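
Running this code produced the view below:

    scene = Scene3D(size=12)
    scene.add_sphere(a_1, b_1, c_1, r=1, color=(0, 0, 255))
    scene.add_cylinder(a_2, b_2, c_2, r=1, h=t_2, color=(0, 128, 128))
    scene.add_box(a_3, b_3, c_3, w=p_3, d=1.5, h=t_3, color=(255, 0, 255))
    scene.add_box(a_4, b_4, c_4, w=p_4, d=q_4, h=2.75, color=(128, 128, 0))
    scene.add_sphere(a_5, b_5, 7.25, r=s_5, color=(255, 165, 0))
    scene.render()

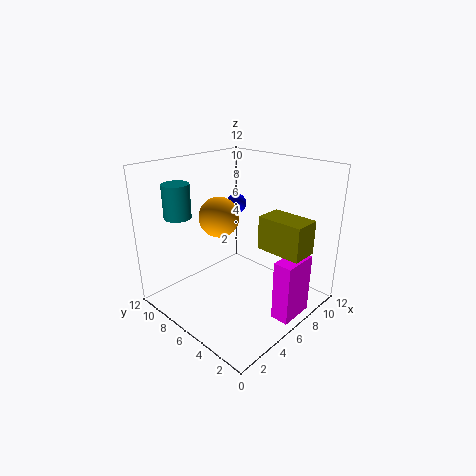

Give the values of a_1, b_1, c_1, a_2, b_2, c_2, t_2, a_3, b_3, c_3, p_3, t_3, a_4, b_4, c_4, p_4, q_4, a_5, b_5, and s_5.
a_1 = 10.75; b_1 = 10.75; c_1 = 6.75; a_2 = 1.25; b_2 = 7.5; c_2 = 8.75; t_2 = 2.5; a_3 = 5.75; b_3 = 0.5; c_3 = 0.25; p_3 = 3; t_3 = 5; a_4 = 6.5; b_4 = 0.5; c_4 = 5.5; p_4 = 2.25; q_4 = 3.75; a_5 = 6; b_5 = 8.25; s_5 = 1.75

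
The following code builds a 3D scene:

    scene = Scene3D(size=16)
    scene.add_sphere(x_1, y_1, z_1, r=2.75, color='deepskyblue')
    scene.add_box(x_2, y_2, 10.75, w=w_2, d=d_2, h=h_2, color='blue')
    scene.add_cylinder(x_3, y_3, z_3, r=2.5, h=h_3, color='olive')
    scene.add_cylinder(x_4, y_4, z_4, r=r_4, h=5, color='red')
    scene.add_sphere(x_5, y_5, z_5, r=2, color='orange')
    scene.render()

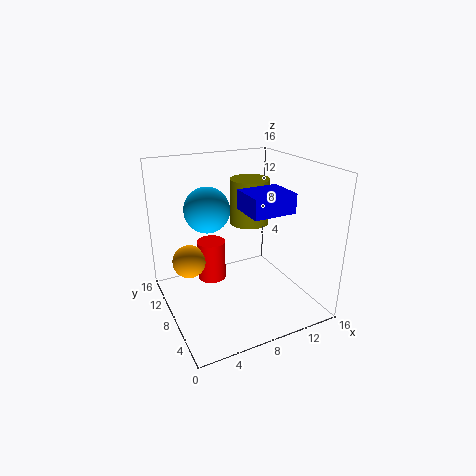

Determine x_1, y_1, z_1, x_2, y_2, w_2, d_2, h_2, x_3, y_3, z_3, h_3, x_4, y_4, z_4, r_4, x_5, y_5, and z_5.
x_1 = 6.25; y_1 = 12.75; z_1 = 10; x_2 = 8.75; y_2 = 5.5; w_2 = 5; d_2 = 4.25; h_2 = 2.25; x_3 = 12.25; y_3 = 13.25; z_3 = 7.25; h_3 = 5.75; x_4 = 6.5; y_4 = 12.5; z_4 = 1; r_4 = 1.75; x_5 = 3.5; y_5 = 12.25; z_5 = 4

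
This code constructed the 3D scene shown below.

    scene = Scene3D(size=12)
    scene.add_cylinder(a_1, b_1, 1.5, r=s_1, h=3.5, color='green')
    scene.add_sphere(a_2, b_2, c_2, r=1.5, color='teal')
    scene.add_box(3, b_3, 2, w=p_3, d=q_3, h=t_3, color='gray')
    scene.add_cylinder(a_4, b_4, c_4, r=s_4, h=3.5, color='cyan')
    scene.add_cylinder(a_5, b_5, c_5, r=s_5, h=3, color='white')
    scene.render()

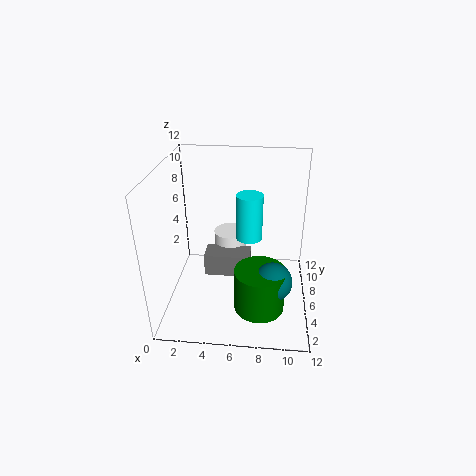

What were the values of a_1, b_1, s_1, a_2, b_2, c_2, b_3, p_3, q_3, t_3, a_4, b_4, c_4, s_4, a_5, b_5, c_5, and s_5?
a_1 = 8, b_1 = 3, s_1 = 2, a_2 = 9, b_2 = 3, c_2 = 4, b_3 = 6, p_3 = 4, q_3 = 2, t_3 = 2, a_4 = 7, b_4 = 4.5, c_4 = 7, s_4 = 1, a_5 = 5, b_5 = 9, c_5 = 2, s_5 = 1.5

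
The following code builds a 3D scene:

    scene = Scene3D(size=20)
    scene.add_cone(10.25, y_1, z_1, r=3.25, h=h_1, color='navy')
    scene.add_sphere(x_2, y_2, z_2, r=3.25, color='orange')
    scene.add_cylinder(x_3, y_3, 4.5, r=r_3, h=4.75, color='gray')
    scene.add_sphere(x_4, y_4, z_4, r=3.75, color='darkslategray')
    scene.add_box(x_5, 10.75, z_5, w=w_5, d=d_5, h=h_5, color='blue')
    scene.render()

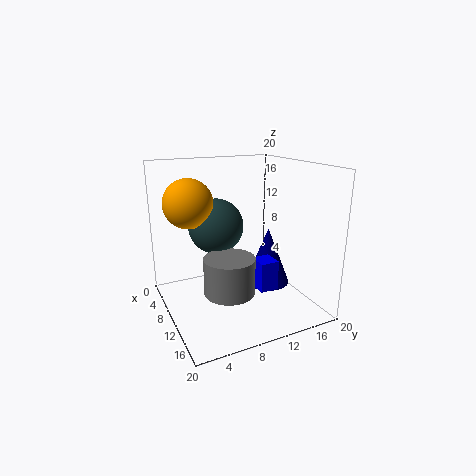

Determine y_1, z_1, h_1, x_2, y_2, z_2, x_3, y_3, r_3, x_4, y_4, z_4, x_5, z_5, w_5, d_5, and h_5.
y_1 = 14.75; z_1 = 2.5; h_1 = 8.25; x_2 = 8.75; y_2 = 3.5; z_2 = 15.25; x_3 = 14.25; y_3 = 6.75; r_3 = 3.25; x_4 = 8.75; y_4 = 7.25; z_4 = 11.75; x_5 = 12.75; z_5 = 4; w_5 = 2.75; d_5 = 2.5; h_5 = 4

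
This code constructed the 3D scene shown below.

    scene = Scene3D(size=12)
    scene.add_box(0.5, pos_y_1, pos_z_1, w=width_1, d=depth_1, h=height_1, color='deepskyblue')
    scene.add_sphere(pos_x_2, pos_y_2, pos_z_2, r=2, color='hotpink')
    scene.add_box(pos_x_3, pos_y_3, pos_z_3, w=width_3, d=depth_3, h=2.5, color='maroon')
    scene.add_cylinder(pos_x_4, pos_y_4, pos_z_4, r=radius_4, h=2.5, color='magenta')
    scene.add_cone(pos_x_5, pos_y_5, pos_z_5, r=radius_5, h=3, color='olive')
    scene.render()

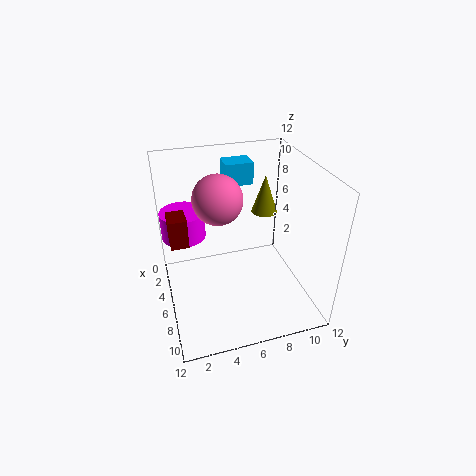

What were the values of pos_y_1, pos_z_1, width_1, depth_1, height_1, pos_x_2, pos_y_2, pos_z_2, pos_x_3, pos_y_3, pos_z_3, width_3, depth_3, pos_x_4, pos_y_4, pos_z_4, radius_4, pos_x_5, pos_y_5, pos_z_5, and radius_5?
pos_y_1 = 6, pos_z_1 = 9, width_1 = 2, depth_1 = 2.5, height_1 = 2, pos_x_2 = 5.5, pos_y_2 = 4.5, pos_z_2 = 9.5, pos_x_3 = 3.5, pos_y_3 = 0.5, pos_z_3 = 5.5, width_3 = 2, depth_3 = 1.5, pos_x_4 = 2, pos_y_4 = 2, pos_z_4 = 4.5, radius_4 = 2, pos_x_5 = 6.5, pos_y_5 = 8, pos_z_5 = 8.5, radius_5 = 1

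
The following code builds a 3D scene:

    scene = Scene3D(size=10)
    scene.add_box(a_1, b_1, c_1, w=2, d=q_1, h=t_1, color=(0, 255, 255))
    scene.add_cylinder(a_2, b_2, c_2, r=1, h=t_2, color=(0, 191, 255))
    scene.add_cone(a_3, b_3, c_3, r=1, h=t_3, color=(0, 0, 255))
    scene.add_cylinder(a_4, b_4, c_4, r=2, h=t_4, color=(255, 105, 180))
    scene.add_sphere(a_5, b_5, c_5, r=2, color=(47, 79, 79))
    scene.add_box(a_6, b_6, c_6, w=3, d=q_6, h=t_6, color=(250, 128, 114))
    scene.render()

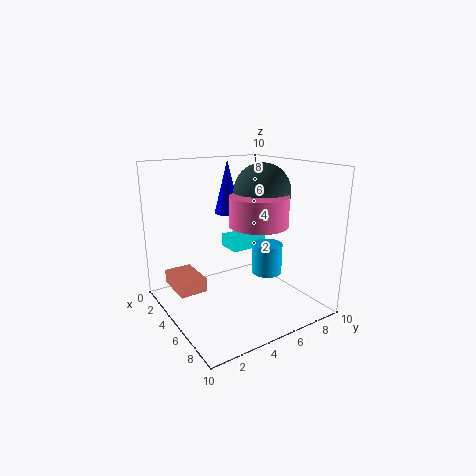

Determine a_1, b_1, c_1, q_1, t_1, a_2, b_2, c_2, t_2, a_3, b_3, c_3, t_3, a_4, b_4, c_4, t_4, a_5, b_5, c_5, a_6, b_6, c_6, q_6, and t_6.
a_1 = 1, b_1 = 6, c_1 = 3, q_1 = 3, t_1 = 1, a_2 = 7, b_2 = 6, c_2 = 3, t_2 = 2, a_3 = 2, b_3 = 6, c_3 = 6, t_3 = 4, a_4 = 6, b_4 = 6, c_4 = 6, t_4 = 2, a_5 = 5, b_5 = 7, c_5 = 8, a_6 = 1, b_6 = 1, c_6 = 1, q_6 = 2, t_6 = 1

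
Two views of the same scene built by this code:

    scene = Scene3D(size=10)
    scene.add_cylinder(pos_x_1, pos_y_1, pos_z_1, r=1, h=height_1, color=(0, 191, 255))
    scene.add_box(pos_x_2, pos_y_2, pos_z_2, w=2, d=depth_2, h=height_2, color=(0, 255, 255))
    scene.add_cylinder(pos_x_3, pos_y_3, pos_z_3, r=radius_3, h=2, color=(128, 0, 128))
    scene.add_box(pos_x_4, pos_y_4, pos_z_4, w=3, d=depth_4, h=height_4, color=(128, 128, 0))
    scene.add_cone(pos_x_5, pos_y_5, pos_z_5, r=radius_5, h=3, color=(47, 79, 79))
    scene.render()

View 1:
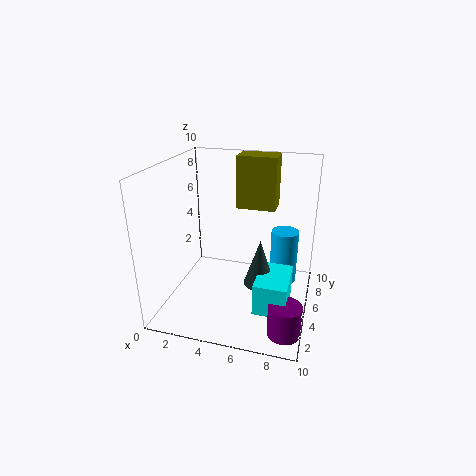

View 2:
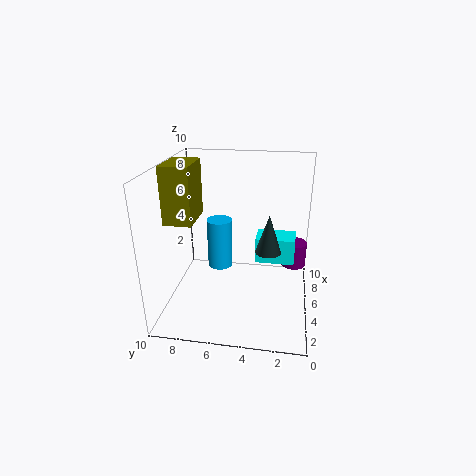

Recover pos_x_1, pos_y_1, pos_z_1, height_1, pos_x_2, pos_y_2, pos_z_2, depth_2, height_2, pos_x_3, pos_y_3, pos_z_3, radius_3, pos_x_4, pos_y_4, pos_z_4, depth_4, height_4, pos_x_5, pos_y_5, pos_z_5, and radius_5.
pos_x_1 = 8
pos_y_1 = 7
pos_z_1 = 1
height_1 = 4
pos_x_2 = 7
pos_y_2 = 1
pos_z_2 = 2
depth_2 = 3
height_2 = 2
pos_x_3 = 9
pos_y_3 = 1
pos_z_3 = 1
radius_3 = 1
pos_x_4 = 4
pos_y_4 = 8
pos_z_4 = 6
depth_4 = 2
height_4 = 4
pos_x_5 = 7
pos_y_5 = 3
pos_z_5 = 3
radius_5 = 1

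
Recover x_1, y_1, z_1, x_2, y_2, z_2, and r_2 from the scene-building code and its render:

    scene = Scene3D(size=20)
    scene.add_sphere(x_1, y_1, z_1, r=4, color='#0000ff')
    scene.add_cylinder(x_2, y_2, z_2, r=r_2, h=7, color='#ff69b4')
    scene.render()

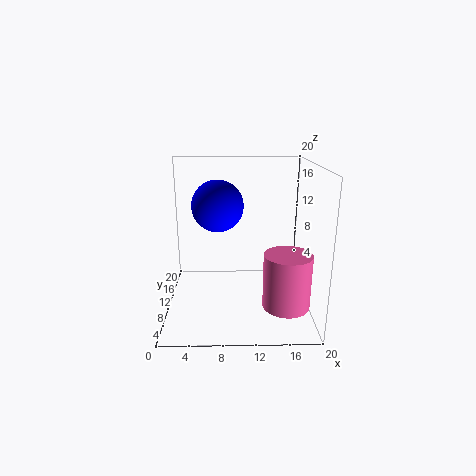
x_1 = 7; y_1 = 16; z_1 = 13; x_2 = 16; y_2 = 4; z_2 = 3; r_2 = 3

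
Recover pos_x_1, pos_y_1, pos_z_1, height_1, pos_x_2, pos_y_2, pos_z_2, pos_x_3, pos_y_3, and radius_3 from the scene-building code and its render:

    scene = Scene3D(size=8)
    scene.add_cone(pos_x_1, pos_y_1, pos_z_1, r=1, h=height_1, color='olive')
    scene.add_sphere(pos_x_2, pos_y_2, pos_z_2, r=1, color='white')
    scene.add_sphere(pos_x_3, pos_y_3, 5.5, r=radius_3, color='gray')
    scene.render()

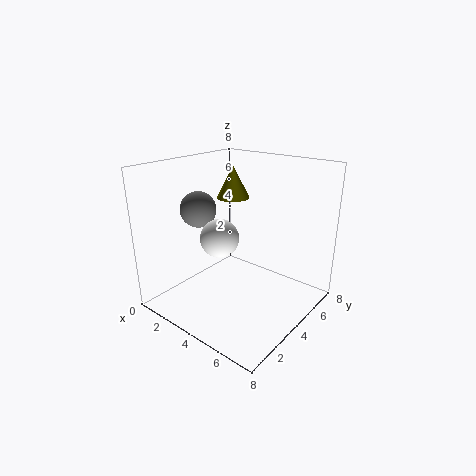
pos_x_1 = 2; pos_y_1 = 6; pos_z_1 = 5.5; height_1 = 2; pos_x_2 = 4; pos_y_2 = 2.5; pos_z_2 = 4.5; pos_x_3 = 2; pos_y_3 = 3; radius_3 = 1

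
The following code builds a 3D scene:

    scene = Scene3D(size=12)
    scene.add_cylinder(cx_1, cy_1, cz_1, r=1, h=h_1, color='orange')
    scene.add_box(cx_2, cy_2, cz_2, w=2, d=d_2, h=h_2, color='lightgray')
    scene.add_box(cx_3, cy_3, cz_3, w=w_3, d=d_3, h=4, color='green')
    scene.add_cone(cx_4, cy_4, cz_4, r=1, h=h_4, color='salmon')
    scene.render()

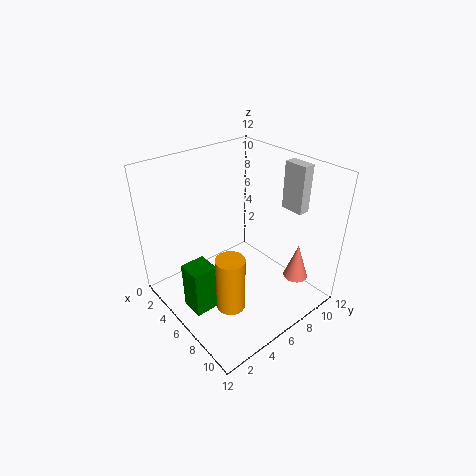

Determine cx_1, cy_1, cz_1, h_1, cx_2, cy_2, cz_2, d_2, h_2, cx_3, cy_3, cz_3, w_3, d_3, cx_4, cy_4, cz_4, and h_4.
cx_1 = 10; cy_1 = 2; cz_1 = 4; h_1 = 4; cx_2 = 7; cy_2 = 10; cz_2 = 8; d_2 = 1; h_2 = 4; cx_3 = 5; cy_3 = 1; cz_3 = 1; w_3 = 2; d_3 = 2; cx_4 = 10; cy_4 = 9; cz_4 = 3; h_4 = 3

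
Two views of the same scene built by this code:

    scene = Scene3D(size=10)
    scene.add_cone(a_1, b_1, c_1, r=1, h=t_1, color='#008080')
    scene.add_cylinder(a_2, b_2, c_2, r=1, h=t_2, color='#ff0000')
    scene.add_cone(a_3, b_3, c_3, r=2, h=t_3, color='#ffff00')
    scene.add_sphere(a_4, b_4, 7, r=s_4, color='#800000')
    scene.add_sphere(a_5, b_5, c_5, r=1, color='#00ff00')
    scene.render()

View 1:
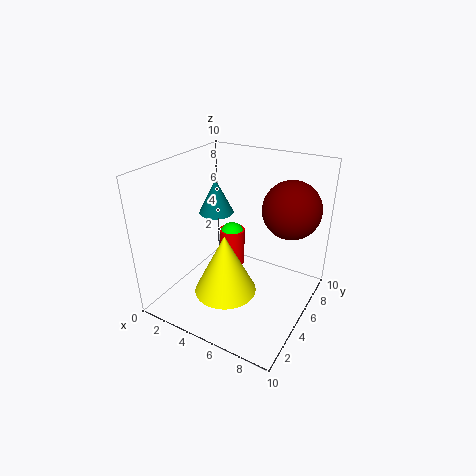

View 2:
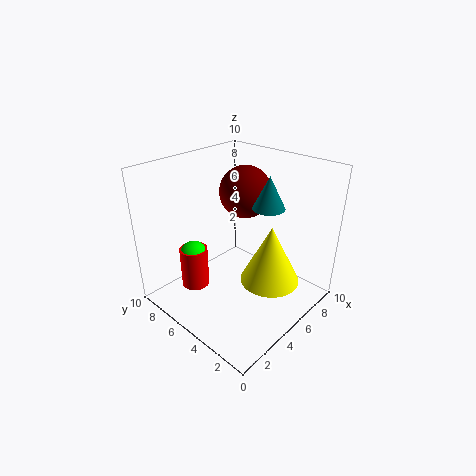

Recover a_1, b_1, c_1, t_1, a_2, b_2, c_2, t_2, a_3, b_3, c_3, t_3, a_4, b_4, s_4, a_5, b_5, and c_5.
a_1 = 5
b_1 = 2.5
c_1 = 8
t_1 = 2
a_2 = 3
b_2 = 7.5
c_2 = 1
t_2 = 3
a_3 = 5.5
b_3 = 2.5
c_3 = 2.5
t_3 = 4
a_4 = 8
b_4 = 7
s_4 = 2
a_5 = 3
b_5 = 7.5
c_5 = 3.5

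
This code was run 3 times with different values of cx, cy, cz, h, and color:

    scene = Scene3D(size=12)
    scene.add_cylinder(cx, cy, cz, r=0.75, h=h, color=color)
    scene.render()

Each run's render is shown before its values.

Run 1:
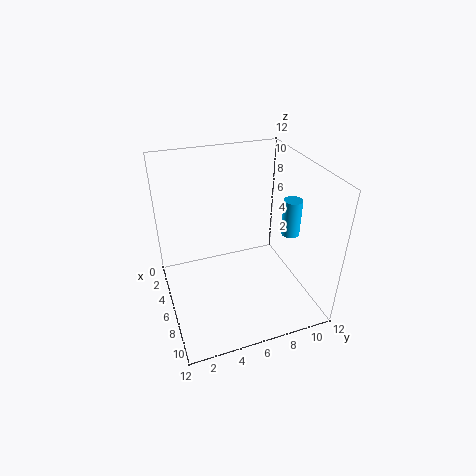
cx = 7.5
cy = 10
cz = 6.5
h = 3
color = 'deepskyblue'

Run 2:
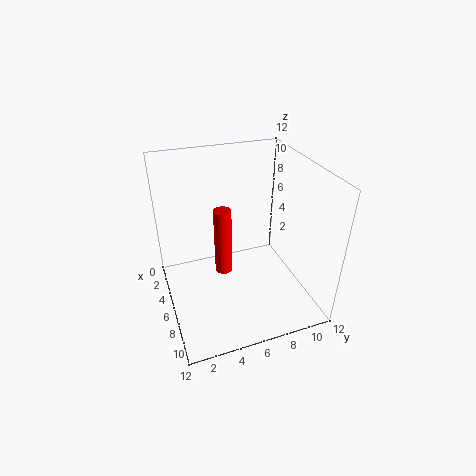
cx = 5
cy = 5
cz = 2.25
h = 6
color = 'red'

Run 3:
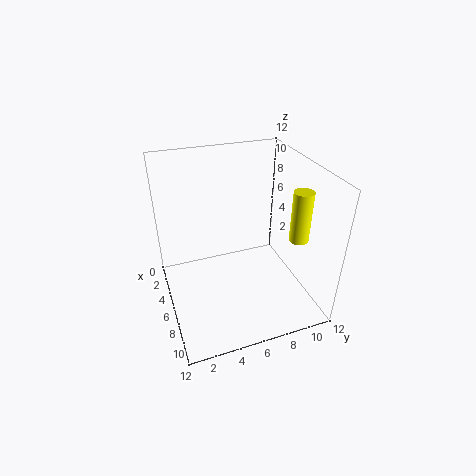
cx = 9.25
cy = 9.75
cz = 7
h = 4
color = 'yellow'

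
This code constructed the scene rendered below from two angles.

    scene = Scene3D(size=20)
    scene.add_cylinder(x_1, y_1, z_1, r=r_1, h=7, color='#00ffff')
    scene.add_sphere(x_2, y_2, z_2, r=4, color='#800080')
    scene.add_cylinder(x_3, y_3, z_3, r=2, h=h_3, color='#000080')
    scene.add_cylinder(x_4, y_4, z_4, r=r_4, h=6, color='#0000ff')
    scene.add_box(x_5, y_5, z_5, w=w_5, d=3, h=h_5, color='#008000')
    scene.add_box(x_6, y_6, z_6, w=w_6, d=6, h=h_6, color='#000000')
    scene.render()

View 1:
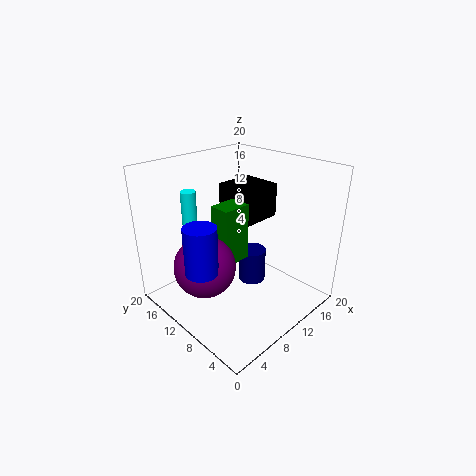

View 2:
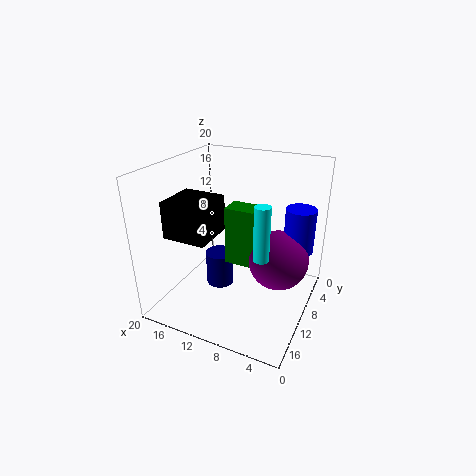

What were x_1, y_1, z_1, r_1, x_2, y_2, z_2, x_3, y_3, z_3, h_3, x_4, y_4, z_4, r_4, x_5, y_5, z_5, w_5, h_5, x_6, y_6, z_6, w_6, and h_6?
x_1 = 5
y_1 = 14
z_1 = 10
r_1 = 1
x_2 = 4
y_2 = 10
z_2 = 8
x_3 = 13
y_3 = 10
z_3 = 2
h_3 = 5
x_4 = 2
y_4 = 8
z_4 = 9
r_4 = 2
x_5 = 7
y_5 = 9
z_5 = 7
w_5 = 4
h_5 = 8
x_6 = 12
y_6 = 10
z_6 = 11
w_6 = 6
h_6 = 5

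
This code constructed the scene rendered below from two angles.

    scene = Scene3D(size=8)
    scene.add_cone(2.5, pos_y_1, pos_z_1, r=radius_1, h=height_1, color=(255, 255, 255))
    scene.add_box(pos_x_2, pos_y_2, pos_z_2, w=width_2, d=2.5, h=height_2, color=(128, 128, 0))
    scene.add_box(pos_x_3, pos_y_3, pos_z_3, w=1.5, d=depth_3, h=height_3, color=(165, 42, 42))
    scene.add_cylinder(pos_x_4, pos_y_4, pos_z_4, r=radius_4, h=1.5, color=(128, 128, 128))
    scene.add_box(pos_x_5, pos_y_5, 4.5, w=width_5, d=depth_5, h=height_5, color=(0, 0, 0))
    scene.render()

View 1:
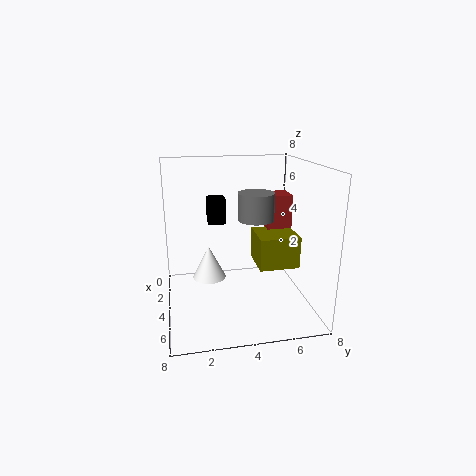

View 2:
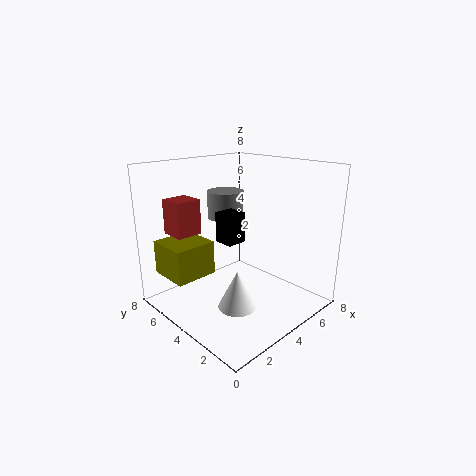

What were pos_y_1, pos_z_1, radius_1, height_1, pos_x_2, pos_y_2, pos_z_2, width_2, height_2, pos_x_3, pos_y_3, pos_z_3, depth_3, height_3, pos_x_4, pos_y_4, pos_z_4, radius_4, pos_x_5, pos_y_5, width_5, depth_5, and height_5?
pos_y_1 = 2.5, pos_z_1 = 1, radius_1 = 1, height_1 = 2, pos_x_2 = 1, pos_y_2 = 5.5, pos_z_2 = 1.5, width_2 = 2.5, height_2 = 2, pos_x_3 = 1.5, pos_y_3 = 6, pos_z_3 = 4, depth_3 = 1.5, height_3 = 2, pos_x_4 = 4, pos_y_4 = 5, pos_z_4 = 5, radius_4 = 1, pos_x_5 = 2, pos_y_5 = 2.5, width_5 = 1, depth_5 = 1, height_5 = 1.5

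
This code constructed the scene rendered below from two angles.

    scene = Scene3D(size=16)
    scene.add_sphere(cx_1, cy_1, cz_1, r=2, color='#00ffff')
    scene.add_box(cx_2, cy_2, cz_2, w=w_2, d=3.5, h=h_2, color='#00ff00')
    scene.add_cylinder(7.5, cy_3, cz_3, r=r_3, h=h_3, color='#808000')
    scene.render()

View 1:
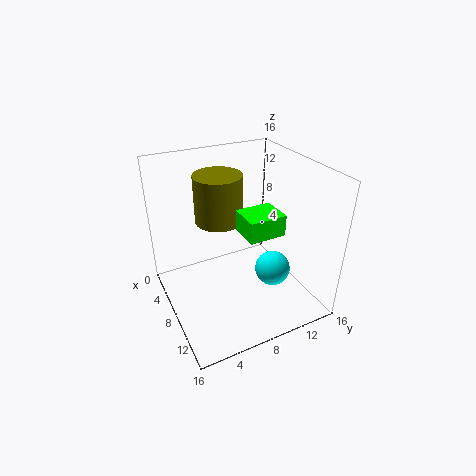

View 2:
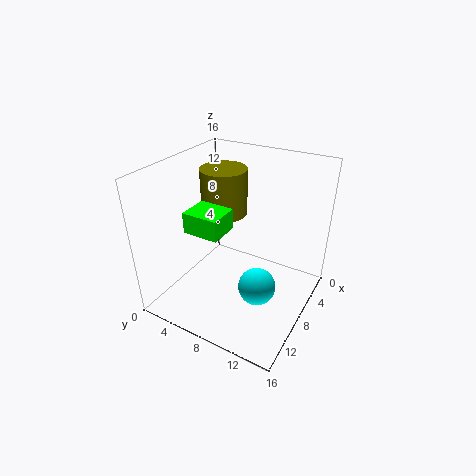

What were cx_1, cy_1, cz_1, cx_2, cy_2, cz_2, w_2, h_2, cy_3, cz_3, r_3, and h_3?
cx_1 = 10, cy_1 = 11.5, cz_1 = 4, cx_2 = 11.5, cy_2 = 6, cz_2 = 11.5, w_2 = 3, h_2 = 2, cy_3 = 6, cz_3 = 10.5, r_3 = 2.5, h_3 = 5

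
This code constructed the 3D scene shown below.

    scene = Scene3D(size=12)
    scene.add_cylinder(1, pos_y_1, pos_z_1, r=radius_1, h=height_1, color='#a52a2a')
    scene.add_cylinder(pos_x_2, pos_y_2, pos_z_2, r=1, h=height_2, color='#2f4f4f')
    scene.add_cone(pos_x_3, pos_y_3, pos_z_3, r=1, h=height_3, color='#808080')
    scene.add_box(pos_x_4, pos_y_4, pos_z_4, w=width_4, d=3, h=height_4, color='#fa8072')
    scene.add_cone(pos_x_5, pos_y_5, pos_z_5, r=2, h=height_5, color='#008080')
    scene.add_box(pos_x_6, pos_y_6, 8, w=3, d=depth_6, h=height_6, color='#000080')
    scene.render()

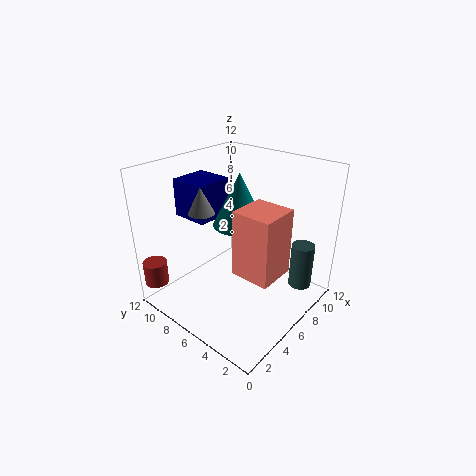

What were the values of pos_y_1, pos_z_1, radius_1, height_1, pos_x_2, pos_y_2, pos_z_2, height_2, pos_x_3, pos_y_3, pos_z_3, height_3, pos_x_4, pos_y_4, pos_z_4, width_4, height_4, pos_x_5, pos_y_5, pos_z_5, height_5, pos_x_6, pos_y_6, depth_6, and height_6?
pos_y_1 = 11; pos_z_1 = 2; radius_1 = 1; height_1 = 2; pos_x_2 = 10; pos_y_2 = 2; pos_z_2 = 1; height_2 = 4; pos_x_3 = 3; pos_y_3 = 7; pos_z_3 = 9; height_3 = 2; pos_x_4 = 3; pos_y_4 = 1; pos_z_4 = 5; width_4 = 3; height_4 = 5; pos_x_5 = 5; pos_y_5 = 5; pos_z_5 = 8; height_5 = 4; pos_x_6 = 3; pos_y_6 = 7; depth_6 = 3; height_6 = 3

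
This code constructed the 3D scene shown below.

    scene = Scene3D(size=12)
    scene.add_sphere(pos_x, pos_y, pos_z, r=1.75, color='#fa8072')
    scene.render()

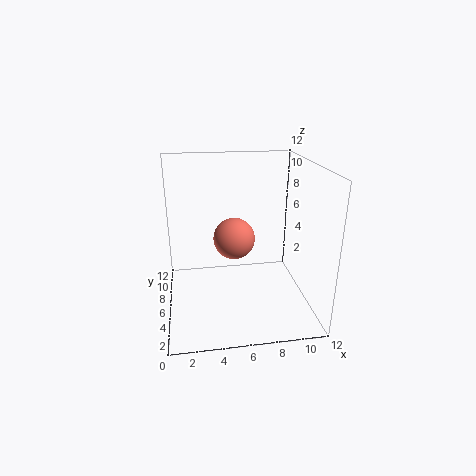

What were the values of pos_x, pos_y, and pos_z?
pos_x = 5.75; pos_y = 6.5; pos_z = 5.75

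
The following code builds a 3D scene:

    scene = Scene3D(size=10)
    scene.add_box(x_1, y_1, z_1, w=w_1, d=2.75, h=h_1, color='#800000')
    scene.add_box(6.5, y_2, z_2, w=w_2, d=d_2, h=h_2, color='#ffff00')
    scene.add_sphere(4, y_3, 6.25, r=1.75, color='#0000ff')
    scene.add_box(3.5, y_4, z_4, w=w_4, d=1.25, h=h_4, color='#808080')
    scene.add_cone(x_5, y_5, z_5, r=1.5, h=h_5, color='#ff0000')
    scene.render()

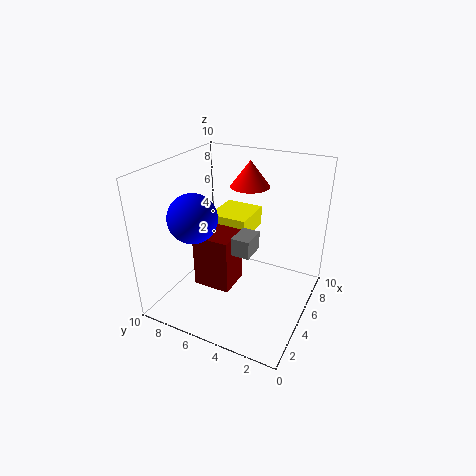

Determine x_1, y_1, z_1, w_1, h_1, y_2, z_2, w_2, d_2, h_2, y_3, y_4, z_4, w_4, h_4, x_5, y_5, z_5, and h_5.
x_1 = 3.75, y_1 = 5.25, z_1 = 1, w_1 = 2.5, h_1 = 4, y_2 = 5.25, z_2 = 4, w_2 = 3.25, d_2 = 3, h_2 = 1.5, y_3 = 8, y_4 = 3.5, z_4 = 4.5, w_4 = 1.75, h_4 = 1.25, x_5 = 8.5, y_5 = 5.75, z_5 = 7.5, h_5 = 2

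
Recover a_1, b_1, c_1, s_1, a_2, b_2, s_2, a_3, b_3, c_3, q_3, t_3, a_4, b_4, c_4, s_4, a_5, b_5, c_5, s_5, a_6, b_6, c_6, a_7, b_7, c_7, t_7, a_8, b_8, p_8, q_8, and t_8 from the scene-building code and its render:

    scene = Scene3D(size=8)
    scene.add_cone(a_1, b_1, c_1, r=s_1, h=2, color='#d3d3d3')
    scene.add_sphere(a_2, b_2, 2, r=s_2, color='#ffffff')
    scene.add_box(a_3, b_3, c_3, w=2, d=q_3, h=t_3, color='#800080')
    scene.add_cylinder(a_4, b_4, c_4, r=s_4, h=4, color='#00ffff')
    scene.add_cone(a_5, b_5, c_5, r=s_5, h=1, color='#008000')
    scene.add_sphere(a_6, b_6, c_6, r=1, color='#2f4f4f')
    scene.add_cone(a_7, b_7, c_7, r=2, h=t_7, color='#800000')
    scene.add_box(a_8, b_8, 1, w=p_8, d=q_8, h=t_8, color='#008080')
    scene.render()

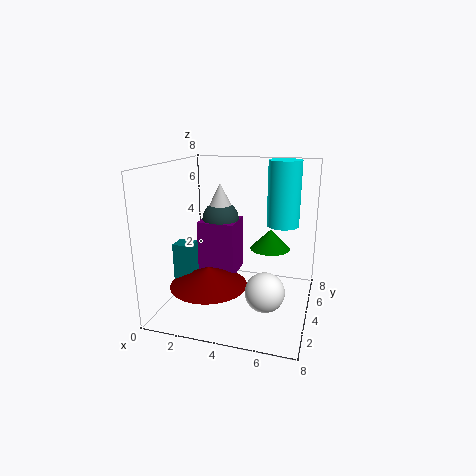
a_1 = 3
b_1 = 4
c_1 = 5
s_1 = 1
a_2 = 6
b_2 = 2
s_2 = 1
a_3 = 2
b_3 = 3
c_3 = 2
q_3 = 2
t_3 = 3
a_4 = 6
b_4 = 7
c_4 = 4
s_4 = 1
a_5 = 6
b_5 = 3
c_5 = 4
s_5 = 1
a_6 = 3
b_6 = 4
c_6 = 5
a_7 = 3
b_7 = 2
c_7 = 2
t_7 = 1
a_8 = 1
b_8 = 2
p_8 = 1
q_8 = 1
t_8 = 3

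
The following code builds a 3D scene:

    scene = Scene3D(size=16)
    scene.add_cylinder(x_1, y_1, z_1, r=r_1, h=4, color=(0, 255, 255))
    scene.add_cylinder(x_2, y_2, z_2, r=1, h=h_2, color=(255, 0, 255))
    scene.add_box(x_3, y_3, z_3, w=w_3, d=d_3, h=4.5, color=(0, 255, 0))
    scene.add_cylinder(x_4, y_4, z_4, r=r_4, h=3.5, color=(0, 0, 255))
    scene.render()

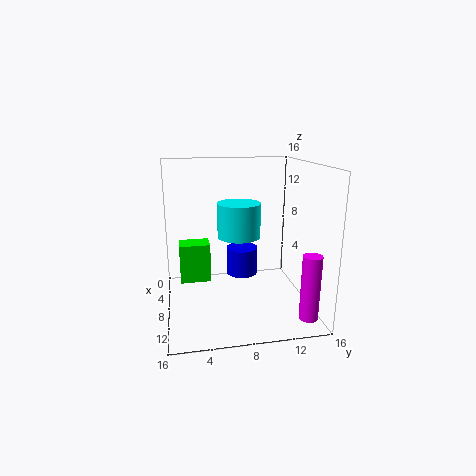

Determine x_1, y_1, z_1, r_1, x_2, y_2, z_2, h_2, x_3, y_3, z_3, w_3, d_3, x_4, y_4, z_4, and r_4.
x_1 = 6; y_1 = 8.5; z_1 = 7.5; r_1 = 2.5; x_2 = 13.5; y_2 = 14.5; z_2 = 0.5; h_2 = 7; x_3 = 4.5; y_3 = 1.5; z_3 = 2.5; w_3 = 2.5; d_3 = 3.5; x_4 = 3; y_4 = 9.5; z_4 = 1.5; r_4 = 2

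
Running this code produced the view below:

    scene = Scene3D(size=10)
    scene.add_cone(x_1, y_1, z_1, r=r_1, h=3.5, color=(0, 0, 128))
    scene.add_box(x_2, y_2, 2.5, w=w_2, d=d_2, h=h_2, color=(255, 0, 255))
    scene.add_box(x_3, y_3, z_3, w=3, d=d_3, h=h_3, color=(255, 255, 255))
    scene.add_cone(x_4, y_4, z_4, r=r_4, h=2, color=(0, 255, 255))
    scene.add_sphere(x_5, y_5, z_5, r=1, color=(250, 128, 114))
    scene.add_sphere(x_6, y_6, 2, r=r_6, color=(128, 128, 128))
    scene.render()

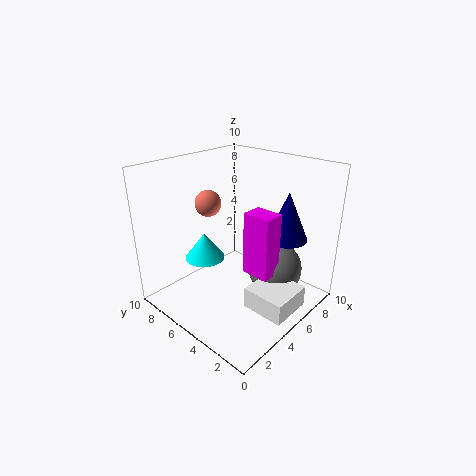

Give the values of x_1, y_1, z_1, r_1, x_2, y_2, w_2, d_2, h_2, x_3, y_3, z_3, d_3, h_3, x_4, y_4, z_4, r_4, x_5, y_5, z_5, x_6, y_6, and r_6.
x_1 = 8, y_1 = 3, z_1 = 4.5, r_1 = 1.5, x_2 = 5, y_2 = 2.5, w_2 = 1.5, d_2 = 2, h_2 = 4.5, x_3 = 4, y_3 = 0.5, z_3 = 0.5, d_3 = 3, h_3 = 1.5, x_4 = 4.5, y_4 = 8, z_4 = 2.5, r_4 = 1.5, x_5 = 5.5, y_5 = 8.5, z_5 = 6.5, x_6 = 7.5, y_6 = 3.5, r_6 = 2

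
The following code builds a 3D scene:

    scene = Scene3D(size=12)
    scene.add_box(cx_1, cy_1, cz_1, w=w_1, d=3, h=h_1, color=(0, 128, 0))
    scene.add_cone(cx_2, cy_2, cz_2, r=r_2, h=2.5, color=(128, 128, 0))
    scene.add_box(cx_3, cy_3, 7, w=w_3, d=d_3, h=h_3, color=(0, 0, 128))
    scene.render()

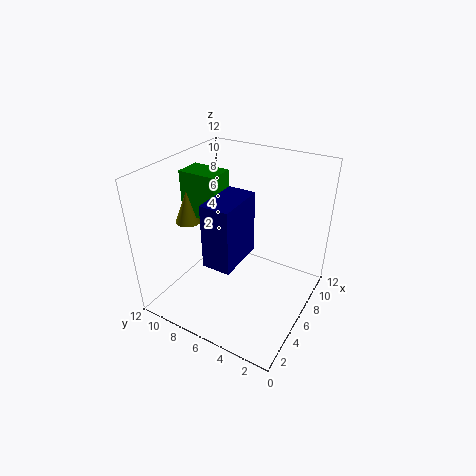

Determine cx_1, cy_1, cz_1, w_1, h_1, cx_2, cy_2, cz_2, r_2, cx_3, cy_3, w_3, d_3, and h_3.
cx_1 = 3.5, cy_1 = 6.5, cz_1 = 8.5, w_1 = 2, h_1 = 3.5, cx_2 = 3.5, cy_2 = 9, cz_2 = 8, r_2 = 1, cx_3 = 0.5, cy_3 = 3.5, w_3 = 3.5, d_3 = 2, h_3 = 4.5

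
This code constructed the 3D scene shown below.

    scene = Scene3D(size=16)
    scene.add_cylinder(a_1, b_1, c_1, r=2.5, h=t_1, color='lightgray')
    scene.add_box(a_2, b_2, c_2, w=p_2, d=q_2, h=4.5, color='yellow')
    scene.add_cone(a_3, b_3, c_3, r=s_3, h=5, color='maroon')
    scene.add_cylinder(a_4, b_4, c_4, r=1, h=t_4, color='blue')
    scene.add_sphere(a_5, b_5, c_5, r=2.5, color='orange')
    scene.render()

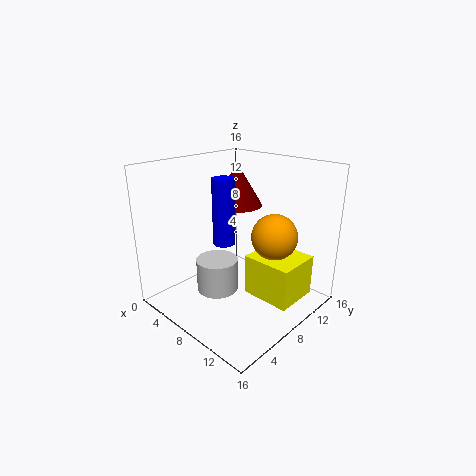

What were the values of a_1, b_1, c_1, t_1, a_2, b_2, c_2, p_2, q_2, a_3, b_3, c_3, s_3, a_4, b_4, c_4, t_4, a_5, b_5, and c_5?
a_1 = 5; b_1 = 7.5; c_1 = 0.5; t_1 = 4; a_2 = 9.5; b_2 = 7.5; c_2 = 2; p_2 = 5.5; q_2 = 5; a_3 = 5; b_3 = 11; c_3 = 10.5; s_3 = 3; a_4 = 11; b_4 = 3; c_4 = 10; t_4 = 6; a_5 = 11.5; b_5 = 10; c_5 = 8.5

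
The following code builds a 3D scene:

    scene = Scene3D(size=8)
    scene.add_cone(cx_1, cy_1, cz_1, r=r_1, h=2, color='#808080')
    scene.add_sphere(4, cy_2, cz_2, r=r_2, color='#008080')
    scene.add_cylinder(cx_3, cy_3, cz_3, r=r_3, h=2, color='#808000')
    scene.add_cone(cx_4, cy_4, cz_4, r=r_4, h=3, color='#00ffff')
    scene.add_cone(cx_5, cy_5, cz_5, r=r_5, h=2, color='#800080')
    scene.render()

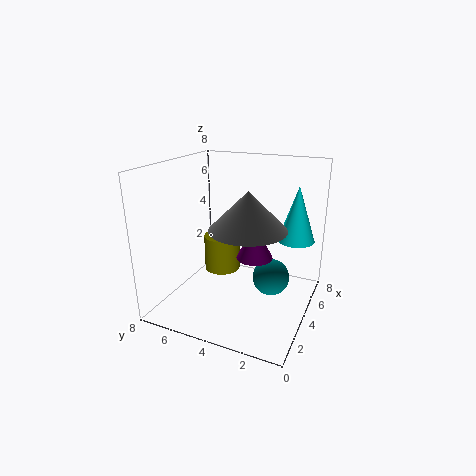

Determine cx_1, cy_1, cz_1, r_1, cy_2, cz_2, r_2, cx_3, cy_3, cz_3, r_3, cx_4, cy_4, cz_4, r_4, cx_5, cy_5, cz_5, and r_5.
cx_1 = 3
cy_1 = 3
cz_1 = 5
r_1 = 2
cy_2 = 2
cz_2 = 2
r_2 = 1
cx_3 = 4
cy_3 = 5
cz_3 = 2
r_3 = 1
cx_4 = 5
cy_4 = 1
cz_4 = 4
r_4 = 1
cx_5 = 4
cy_5 = 3
cz_5 = 3
r_5 = 1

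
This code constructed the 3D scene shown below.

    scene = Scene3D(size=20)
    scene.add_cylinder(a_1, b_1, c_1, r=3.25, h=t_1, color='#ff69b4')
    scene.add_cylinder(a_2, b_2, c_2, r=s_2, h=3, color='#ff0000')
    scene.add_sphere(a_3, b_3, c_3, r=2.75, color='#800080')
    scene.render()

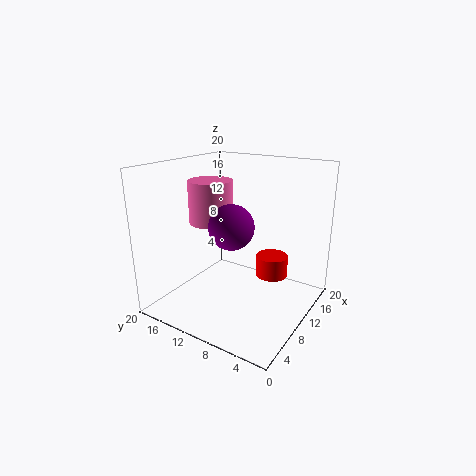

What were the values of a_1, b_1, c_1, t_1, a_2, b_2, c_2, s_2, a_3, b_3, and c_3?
a_1 = 11.25, b_1 = 15.5, c_1 = 11, t_1 = 6.25, a_2 = 12.75, b_2 = 6, c_2 = 4.25, s_2 = 2.25, a_3 = 5, b_3 = 7.75, c_3 = 13.5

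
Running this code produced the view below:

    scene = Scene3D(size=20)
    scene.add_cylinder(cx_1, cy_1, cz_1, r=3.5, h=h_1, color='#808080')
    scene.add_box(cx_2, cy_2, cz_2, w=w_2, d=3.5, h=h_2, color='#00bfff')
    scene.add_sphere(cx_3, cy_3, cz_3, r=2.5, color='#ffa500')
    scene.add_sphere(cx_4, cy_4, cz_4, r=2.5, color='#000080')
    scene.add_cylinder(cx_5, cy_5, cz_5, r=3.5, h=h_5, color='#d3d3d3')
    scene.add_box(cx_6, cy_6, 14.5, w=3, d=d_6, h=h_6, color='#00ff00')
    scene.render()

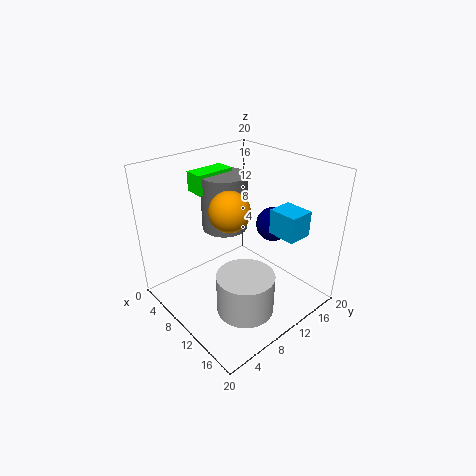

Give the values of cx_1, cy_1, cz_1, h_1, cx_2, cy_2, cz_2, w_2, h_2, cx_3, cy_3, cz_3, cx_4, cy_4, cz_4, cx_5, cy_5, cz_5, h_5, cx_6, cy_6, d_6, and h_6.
cx_1 = 4
cy_1 = 12.5
cz_1 = 8.5
h_1 = 8.5
cx_2 = 13
cy_2 = 13
cz_2 = 11
w_2 = 4
h_2 = 3.5
cx_3 = 12.5
cy_3 = 6.5
cz_3 = 16
cx_4 = 11
cy_4 = 16
cz_4 = 10.5
cx_5 = 16.5
cy_5 = 5.5
cz_5 = 4.5
h_5 = 5
cx_6 = 0.5
cy_6 = 8.5
d_6 = 6
h_6 = 3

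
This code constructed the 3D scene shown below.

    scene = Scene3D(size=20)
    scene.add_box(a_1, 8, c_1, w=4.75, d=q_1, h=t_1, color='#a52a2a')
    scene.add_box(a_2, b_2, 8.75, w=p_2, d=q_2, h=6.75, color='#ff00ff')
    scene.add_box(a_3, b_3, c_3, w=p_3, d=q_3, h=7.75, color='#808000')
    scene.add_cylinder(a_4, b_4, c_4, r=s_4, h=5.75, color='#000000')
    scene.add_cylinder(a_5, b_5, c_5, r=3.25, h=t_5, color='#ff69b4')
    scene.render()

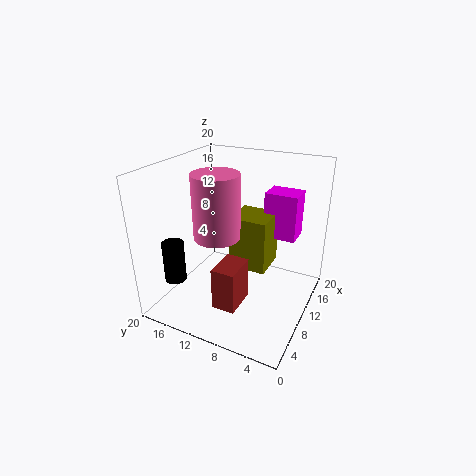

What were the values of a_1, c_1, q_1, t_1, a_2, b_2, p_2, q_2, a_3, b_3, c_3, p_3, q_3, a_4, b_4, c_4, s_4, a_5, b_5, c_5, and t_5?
a_1 = 4.5
c_1 = 1.5
q_1 = 3.25
t_1 = 6
a_2 = 14.25
b_2 = 3.25
p_2 = 3.75
q_2 = 4.75
a_3 = 10.5
b_3 = 6.25
c_3 = 4.75
p_3 = 5.25
q_3 = 5.5
a_4 = 4.75
b_4 = 17.25
c_4 = 4.25
s_4 = 1.5
a_5 = 9
b_5 = 12.75
c_5 = 10
t_5 = 9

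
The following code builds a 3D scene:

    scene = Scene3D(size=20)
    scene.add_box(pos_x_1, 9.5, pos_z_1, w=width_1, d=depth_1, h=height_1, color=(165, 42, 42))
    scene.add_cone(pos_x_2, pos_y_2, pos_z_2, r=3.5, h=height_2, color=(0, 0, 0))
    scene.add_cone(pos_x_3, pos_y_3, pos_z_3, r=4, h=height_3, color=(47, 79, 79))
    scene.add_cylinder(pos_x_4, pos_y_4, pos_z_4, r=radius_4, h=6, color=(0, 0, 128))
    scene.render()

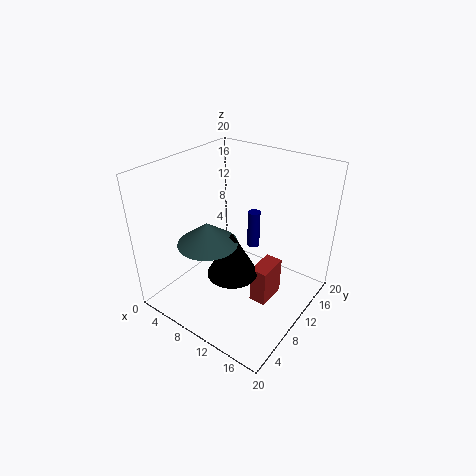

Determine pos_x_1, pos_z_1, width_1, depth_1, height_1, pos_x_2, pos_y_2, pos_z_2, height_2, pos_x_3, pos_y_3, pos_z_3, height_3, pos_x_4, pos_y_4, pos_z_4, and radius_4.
pos_x_1 = 12.5
pos_z_1 = 0.5
width_1 = 2.5
depth_1 = 4.5
height_1 = 5.5
pos_x_2 = 10.5
pos_y_2 = 8
pos_z_2 = 5.5
height_2 = 6.5
pos_x_3 = 8
pos_y_3 = 6
pos_z_3 = 10.5
height_3 = 3
pos_x_4 = 8
pos_y_4 = 17
pos_z_4 = 4.5
radius_4 = 1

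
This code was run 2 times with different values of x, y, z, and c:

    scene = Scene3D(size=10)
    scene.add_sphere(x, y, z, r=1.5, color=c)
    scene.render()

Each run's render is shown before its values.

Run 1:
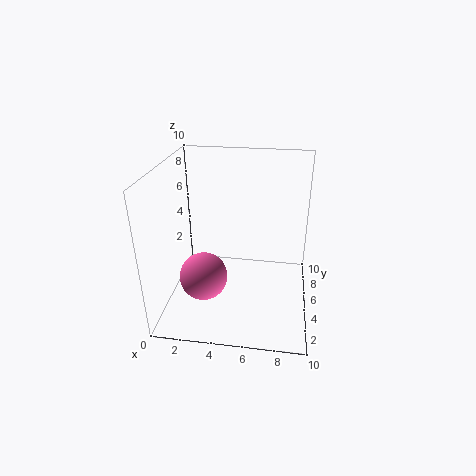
x = 3.25, y = 2, z = 3.75, c = 'hotpink'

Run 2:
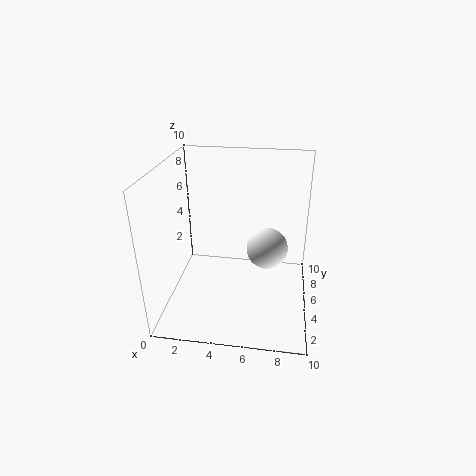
x = 7, y = 6, z = 3.75, c = 'white'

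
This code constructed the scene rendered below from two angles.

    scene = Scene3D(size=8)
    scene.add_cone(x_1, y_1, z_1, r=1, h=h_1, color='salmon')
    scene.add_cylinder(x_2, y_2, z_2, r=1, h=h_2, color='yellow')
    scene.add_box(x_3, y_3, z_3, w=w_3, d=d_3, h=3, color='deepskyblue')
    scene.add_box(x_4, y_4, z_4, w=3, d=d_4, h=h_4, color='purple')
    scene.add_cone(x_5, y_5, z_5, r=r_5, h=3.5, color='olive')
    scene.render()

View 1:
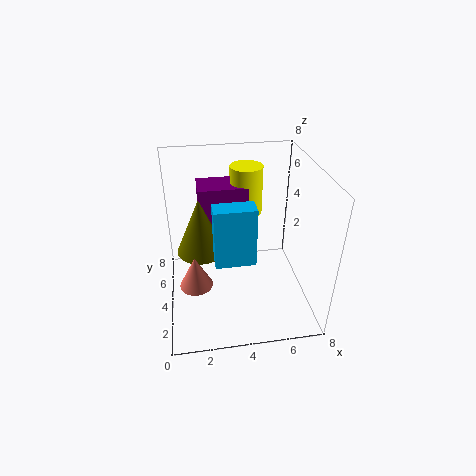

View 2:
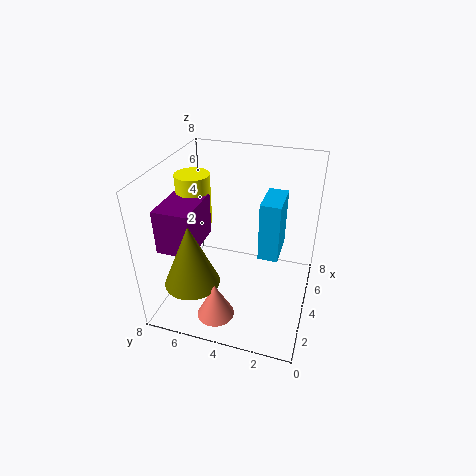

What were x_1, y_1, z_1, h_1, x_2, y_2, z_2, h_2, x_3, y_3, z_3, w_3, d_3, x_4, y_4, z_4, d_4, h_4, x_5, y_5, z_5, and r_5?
x_1 = 1.5
y_1 = 4.5
z_1 = 0.5
h_1 = 2
x_2 = 5
y_2 = 7
z_2 = 4
h_2 = 3
x_3 = 2.5
y_3 = 1.5
z_3 = 4
w_3 = 2
d_3 = 1
x_4 = 2
y_4 = 6
z_4 = 3.5
d_4 = 2
h_4 = 2.5
x_5 = 2
y_5 = 6
z_5 = 2
r_5 = 1.5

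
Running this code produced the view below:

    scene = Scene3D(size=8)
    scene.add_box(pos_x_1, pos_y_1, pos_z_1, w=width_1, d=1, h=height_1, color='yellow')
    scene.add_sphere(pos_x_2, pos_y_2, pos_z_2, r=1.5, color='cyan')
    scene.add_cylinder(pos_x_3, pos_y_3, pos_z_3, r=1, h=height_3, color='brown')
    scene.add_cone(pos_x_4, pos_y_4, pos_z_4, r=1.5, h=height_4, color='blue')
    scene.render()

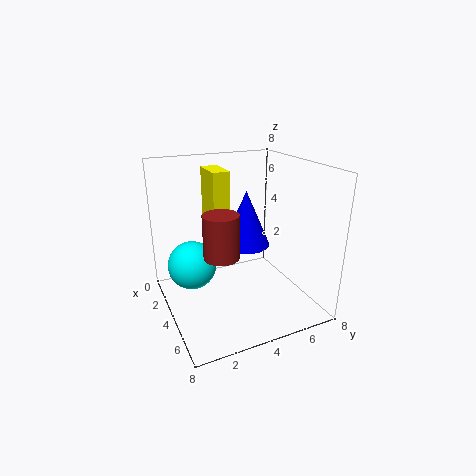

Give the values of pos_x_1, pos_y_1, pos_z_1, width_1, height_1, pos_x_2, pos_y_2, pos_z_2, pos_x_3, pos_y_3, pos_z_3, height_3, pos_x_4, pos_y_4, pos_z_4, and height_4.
pos_x_1 = 1, pos_y_1 = 3, pos_z_1 = 4.5, width_1 = 2, height_1 = 3, pos_x_2 = 1.5, pos_y_2 = 2, pos_z_2 = 1.5, pos_x_3 = 4, pos_y_3 = 3, pos_z_3 = 3, height_3 = 2.5, pos_x_4 = 2, pos_y_4 = 5.5, pos_z_4 = 2.5, height_4 = 3.5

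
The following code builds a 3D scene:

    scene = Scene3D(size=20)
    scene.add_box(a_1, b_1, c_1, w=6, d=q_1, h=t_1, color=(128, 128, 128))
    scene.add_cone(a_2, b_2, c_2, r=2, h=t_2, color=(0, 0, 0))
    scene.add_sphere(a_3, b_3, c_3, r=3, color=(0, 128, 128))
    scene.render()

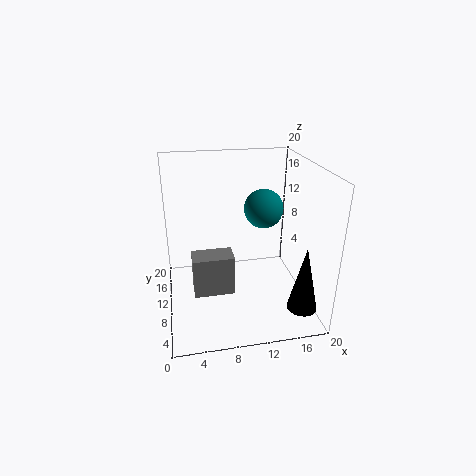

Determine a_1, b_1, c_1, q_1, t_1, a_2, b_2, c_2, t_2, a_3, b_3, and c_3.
a_1 = 3.5
b_1 = 9.5
c_1 = 1
q_1 = 3.5
t_1 = 6
a_2 = 17.5
b_2 = 3.5
c_2 = 2
t_2 = 9
a_3 = 15
b_3 = 15
c_3 = 12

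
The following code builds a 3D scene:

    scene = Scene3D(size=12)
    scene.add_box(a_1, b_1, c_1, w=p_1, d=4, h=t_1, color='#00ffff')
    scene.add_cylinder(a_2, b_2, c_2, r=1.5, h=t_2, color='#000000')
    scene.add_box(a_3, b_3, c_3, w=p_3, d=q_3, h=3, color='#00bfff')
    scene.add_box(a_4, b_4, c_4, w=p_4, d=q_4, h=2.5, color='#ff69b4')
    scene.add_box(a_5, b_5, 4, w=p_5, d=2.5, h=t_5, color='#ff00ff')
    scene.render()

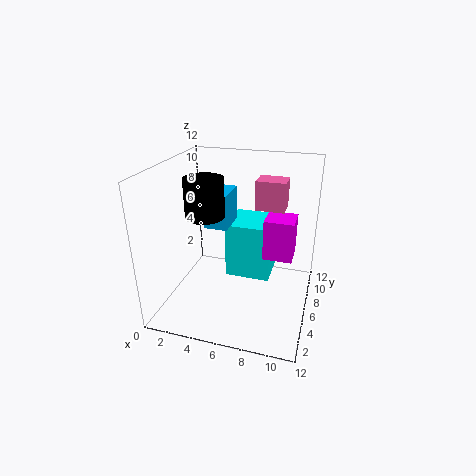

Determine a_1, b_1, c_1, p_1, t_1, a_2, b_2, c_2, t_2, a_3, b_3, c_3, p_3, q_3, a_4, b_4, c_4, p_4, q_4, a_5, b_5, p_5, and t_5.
a_1 = 4.5, b_1 = 7, c_1 = 1.5, p_1 = 4, t_1 = 5, a_2 = 4, b_2 = 4, c_2 = 8.5, t_2 = 3, a_3 = 3, b_3 = 6, c_3 = 6.5, p_3 = 2, q_3 = 3, a_4 = 7, b_4 = 7.5, c_4 = 8, p_4 = 2.5, q_4 = 2, a_5 = 8, b_5 = 6.5, p_5 = 2.5, t_5 = 3.5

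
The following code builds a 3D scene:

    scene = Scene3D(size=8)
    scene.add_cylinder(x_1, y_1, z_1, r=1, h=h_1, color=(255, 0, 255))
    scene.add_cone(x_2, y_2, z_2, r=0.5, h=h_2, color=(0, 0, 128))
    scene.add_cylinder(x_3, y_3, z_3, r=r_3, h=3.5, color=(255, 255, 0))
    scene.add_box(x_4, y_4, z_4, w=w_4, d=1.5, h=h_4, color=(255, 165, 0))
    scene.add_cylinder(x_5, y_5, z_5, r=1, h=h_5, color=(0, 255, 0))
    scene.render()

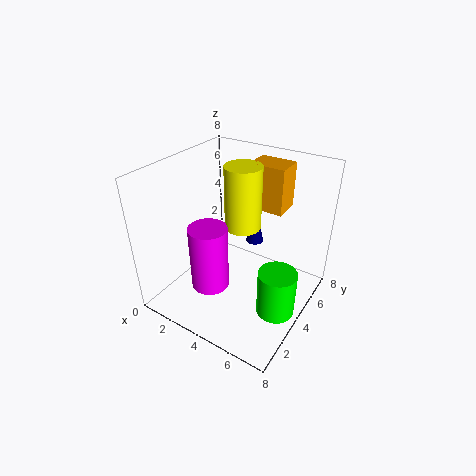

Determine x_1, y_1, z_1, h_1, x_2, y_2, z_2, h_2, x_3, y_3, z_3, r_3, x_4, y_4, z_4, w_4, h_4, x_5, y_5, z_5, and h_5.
x_1 = 3.5
y_1 = 2
z_1 = 2
h_1 = 3.5
x_2 = 4.5
y_2 = 5
z_2 = 3.5
h_2 = 2
x_3 = 4
y_3 = 4.5
z_3 = 4.5
r_3 = 1
x_4 = 4
y_4 = 5
z_4 = 5.5
w_4 = 2
h_4 = 2.5
x_5 = 7
y_5 = 3
z_5 = 1
h_5 = 2.5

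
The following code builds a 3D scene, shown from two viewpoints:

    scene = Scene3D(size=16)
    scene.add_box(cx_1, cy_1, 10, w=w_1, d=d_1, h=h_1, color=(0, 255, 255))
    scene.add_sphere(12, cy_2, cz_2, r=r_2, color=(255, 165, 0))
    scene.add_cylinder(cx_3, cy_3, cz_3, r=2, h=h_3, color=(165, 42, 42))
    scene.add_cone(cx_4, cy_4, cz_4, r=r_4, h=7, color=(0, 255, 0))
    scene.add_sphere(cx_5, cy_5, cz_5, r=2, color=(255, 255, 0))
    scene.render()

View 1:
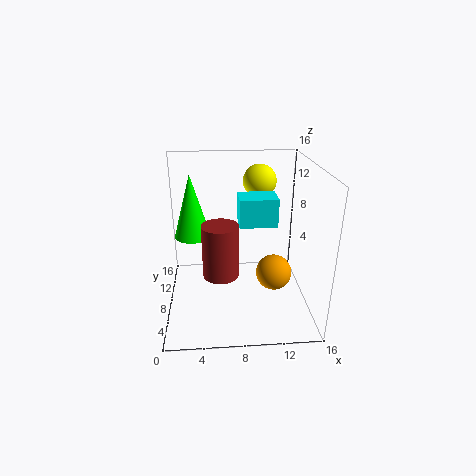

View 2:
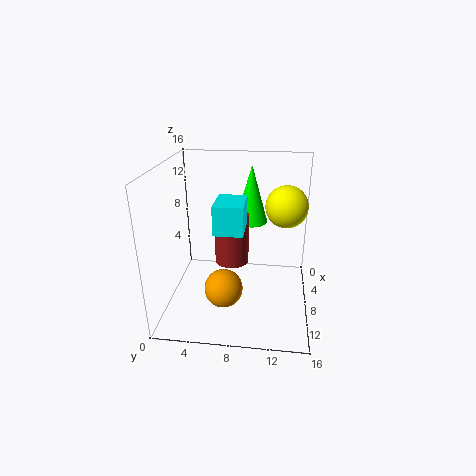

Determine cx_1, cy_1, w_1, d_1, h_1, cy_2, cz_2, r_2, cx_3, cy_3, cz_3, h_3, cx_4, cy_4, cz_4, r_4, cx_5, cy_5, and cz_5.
cx_1 = 8
cy_1 = 6
w_1 = 4
d_1 = 3
h_1 = 3
cy_2 = 7
cz_2 = 4
r_2 = 2
cx_3 = 6
cy_3 = 7
cz_3 = 4
h_3 = 6
cx_4 = 3
cy_4 = 9
cz_4 = 8
r_4 = 2
cx_5 = 11
cy_5 = 13
cz_5 = 13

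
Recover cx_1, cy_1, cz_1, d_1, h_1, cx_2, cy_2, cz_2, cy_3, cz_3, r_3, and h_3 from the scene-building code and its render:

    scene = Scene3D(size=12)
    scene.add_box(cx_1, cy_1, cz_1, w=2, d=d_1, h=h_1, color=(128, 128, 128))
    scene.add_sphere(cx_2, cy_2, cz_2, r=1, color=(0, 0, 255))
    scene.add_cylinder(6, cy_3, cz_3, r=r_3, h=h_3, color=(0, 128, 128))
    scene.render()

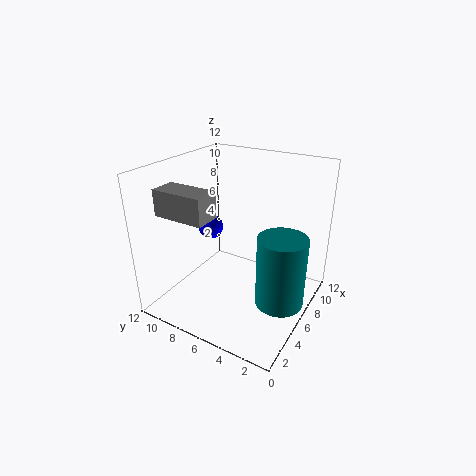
cx_1 = 1; cy_1 = 6; cz_1 = 9; d_1 = 4; h_1 = 2; cx_2 = 5; cy_2 = 8; cz_2 = 7; cy_3 = 2; cz_3 = 1; r_3 = 2; h_3 = 6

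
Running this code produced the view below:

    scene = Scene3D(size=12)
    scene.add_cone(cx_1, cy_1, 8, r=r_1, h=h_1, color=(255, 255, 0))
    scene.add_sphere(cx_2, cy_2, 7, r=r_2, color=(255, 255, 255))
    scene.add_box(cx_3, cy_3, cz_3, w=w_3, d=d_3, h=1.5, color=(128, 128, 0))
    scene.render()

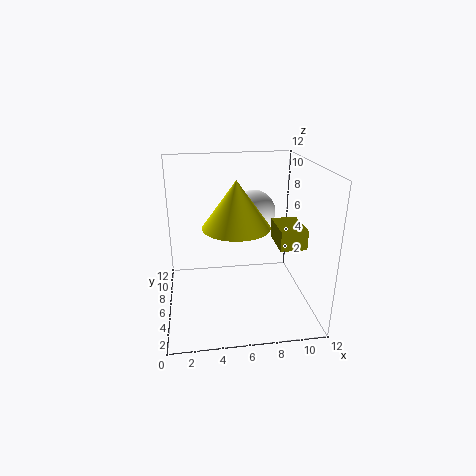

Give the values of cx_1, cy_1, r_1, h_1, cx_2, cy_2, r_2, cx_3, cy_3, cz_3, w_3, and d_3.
cx_1 = 5.5; cy_1 = 3.5; r_1 = 2.5; h_1 = 3.5; cx_2 = 8; cy_2 = 9.5; r_2 = 2; cx_3 = 8.5; cy_3 = 2; cz_3 = 6.5; w_3 = 2; d_3 = 3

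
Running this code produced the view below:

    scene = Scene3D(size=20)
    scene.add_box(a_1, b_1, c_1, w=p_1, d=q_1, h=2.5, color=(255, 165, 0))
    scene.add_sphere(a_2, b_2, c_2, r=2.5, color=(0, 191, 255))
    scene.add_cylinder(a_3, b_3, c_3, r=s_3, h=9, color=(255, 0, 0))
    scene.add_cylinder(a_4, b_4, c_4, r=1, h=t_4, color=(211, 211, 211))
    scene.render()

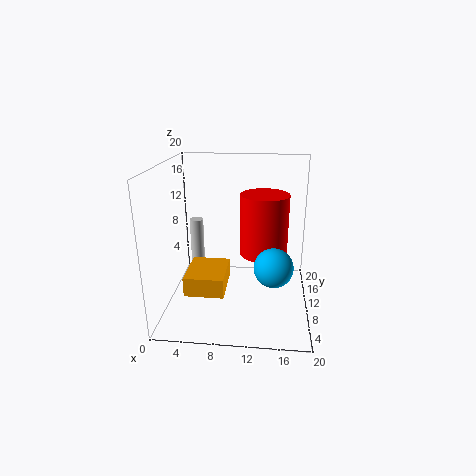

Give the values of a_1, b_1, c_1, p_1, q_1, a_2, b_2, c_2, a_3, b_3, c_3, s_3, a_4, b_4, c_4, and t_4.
a_1 = 4; b_1 = 2.5; c_1 = 5; p_1 = 5; q_1 = 6; a_2 = 15; b_2 = 5.5; c_2 = 8; a_3 = 13.5; b_3 = 13; c_3 = 6.5; s_3 = 3.5; a_4 = 3.5; b_4 = 13; c_4 = 2; t_4 = 9.5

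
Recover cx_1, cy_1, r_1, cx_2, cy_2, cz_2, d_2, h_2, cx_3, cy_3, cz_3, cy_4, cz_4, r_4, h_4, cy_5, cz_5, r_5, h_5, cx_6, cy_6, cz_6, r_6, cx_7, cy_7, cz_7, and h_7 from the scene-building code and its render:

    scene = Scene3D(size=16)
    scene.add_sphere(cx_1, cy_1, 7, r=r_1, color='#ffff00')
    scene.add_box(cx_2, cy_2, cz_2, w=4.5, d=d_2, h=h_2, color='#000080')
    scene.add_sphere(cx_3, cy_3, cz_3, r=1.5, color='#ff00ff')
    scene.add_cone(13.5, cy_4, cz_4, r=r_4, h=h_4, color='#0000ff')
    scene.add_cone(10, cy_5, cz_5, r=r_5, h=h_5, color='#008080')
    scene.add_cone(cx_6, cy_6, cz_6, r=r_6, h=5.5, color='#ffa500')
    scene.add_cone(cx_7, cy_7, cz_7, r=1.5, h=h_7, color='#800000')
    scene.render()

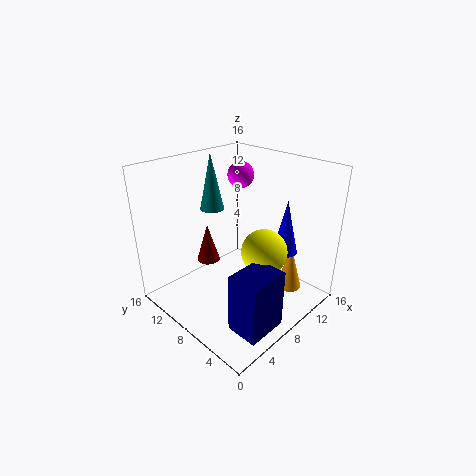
cx_1 = 9, cy_1 = 5, r_1 = 2.5, cx_2 = 3, cy_2 = 1, cz_2 = 0.5, d_2 = 3.5, h_2 = 6.5, cx_3 = 11, cy_3 = 10.5, cz_3 = 14, cy_4 = 5.5, cz_4 = 5, r_4 = 1.5, h_4 = 6.5, cy_5 = 14.5, cz_5 = 9, r_5 = 1.5, h_5 = 7, cx_6 = 13.5, cy_6 = 4.5, cz_6 = 0.5, r_6 = 1.5, cx_7 = 9, cy_7 = 14.5, cz_7 = 2, h_7 = 5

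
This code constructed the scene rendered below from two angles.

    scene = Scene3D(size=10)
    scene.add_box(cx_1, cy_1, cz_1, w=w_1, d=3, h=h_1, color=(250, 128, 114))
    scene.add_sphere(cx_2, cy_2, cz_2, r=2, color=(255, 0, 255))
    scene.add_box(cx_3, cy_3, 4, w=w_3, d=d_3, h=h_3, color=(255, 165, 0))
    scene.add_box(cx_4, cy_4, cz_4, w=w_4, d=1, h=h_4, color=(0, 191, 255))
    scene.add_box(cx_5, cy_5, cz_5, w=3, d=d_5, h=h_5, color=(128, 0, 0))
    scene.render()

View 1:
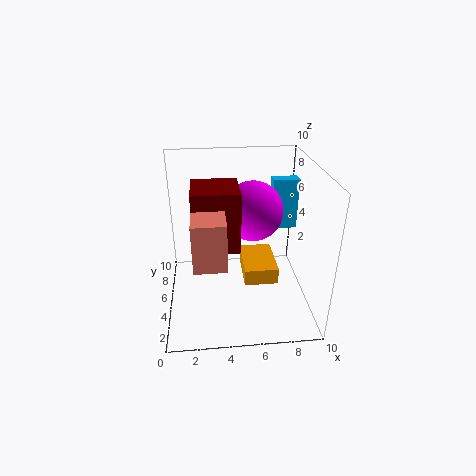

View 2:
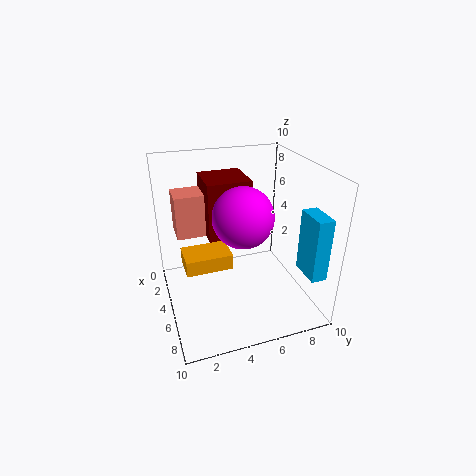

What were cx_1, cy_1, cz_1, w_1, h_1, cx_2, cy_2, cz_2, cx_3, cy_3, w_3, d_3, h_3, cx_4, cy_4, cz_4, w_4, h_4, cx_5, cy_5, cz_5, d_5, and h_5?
cx_1 = 2, cy_1 = 1, cz_1 = 5, w_1 = 2, h_1 = 3, cx_2 = 6, cy_2 = 5, cz_2 = 7, cx_3 = 5, cy_3 = 1, w_3 = 2, d_3 = 3, h_3 = 1, cx_4 = 8, cy_4 = 8, cz_4 = 4, w_4 = 2, h_4 = 4, cx_5 = 2, cy_5 = 3, cz_5 = 5, d_5 = 3, h_5 = 4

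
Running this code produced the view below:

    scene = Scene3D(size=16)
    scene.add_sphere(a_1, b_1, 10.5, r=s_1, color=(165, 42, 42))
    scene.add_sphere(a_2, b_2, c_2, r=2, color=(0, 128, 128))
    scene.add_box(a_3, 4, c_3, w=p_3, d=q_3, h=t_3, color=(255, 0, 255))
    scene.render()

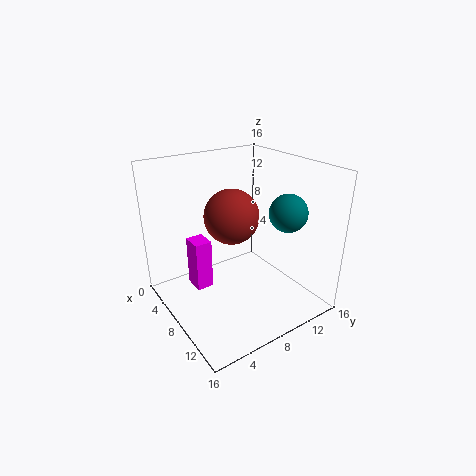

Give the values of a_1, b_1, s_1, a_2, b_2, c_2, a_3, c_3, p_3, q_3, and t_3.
a_1 = 7.5; b_1 = 7.5; s_1 = 3; a_2 = 12; b_2 = 11.5; c_2 = 11.5; a_3 = 3; c_3 = 1; p_3 = 2.5; q_3 = 2; t_3 = 6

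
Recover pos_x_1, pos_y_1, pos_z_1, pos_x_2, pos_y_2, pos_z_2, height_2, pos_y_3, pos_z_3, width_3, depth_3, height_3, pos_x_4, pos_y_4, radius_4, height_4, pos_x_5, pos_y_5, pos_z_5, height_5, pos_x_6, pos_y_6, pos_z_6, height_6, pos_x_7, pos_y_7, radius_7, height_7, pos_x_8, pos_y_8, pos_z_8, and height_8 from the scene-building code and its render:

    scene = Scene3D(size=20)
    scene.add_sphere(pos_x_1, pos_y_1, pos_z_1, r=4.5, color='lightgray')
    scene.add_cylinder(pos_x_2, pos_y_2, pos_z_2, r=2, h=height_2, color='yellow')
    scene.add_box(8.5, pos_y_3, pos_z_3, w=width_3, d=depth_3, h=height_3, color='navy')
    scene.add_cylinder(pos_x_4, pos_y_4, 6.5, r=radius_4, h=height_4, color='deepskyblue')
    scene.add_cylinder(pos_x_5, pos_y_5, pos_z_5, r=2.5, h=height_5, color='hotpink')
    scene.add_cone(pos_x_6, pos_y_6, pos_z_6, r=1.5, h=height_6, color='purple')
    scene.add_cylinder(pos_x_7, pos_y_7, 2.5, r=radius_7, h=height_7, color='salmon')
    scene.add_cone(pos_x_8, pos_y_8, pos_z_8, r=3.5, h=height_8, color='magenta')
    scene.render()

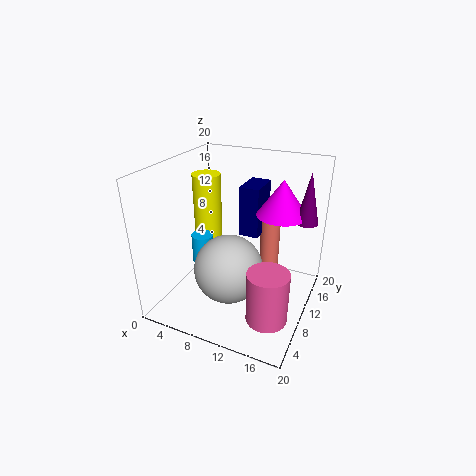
pos_x_1 = 10.5
pos_y_1 = 6
pos_z_1 = 7.5
pos_x_2 = 4.5
pos_y_2 = 11.5
pos_z_2 = 8.5
height_2 = 9.5
pos_y_3 = 13.5
pos_z_3 = 8.5
width_3 = 3
depth_3 = 5
height_3 = 7.5
pos_x_4 = 5.5
pos_y_4 = 8
radius_4 = 1.5
height_4 = 4
pos_x_5 = 17
pos_y_5 = 3
pos_z_5 = 4
height_5 = 6.5
pos_x_6 = 18.5
pos_y_6 = 13.5
pos_z_6 = 12.5
height_6 = 7
pos_x_7 = 12.5
pos_y_7 = 16.5
radius_7 = 1.5
height_7 = 9.5
pos_x_8 = 15
pos_y_8 = 13.5
pos_z_8 = 13
height_8 = 5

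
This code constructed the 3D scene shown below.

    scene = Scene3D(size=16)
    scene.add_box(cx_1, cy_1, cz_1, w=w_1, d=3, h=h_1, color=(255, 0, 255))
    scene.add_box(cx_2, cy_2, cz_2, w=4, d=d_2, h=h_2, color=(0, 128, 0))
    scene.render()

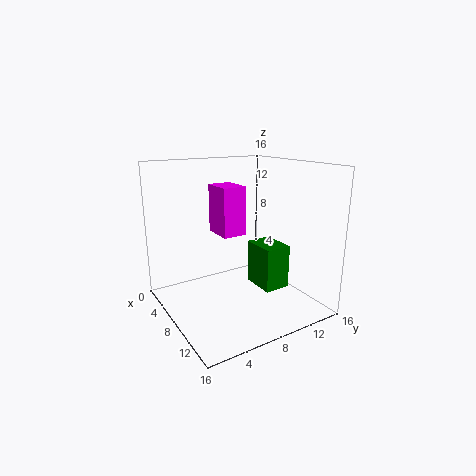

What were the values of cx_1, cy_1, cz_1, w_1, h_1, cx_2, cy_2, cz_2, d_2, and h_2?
cx_1 = 1
cy_1 = 8
cz_1 = 7
w_1 = 4
h_1 = 6
cx_2 = 7
cy_2 = 10
cz_2 = 2
d_2 = 3
h_2 = 5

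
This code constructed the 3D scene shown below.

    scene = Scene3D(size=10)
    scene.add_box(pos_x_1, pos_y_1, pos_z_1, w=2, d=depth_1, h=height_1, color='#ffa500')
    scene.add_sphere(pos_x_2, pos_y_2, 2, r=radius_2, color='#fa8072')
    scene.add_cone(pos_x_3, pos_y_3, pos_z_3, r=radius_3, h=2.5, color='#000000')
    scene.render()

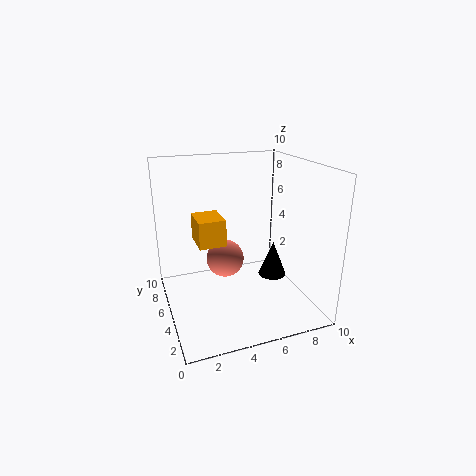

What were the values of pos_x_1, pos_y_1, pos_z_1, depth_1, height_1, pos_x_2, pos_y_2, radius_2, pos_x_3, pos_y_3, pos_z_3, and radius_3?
pos_x_1 = 2.5; pos_y_1 = 6; pos_z_1 = 4; depth_1 = 2.5; height_1 = 2; pos_x_2 = 5; pos_y_2 = 8; radius_2 = 1.5; pos_x_3 = 7.5; pos_y_3 = 4.5; pos_z_3 = 2; radius_3 = 1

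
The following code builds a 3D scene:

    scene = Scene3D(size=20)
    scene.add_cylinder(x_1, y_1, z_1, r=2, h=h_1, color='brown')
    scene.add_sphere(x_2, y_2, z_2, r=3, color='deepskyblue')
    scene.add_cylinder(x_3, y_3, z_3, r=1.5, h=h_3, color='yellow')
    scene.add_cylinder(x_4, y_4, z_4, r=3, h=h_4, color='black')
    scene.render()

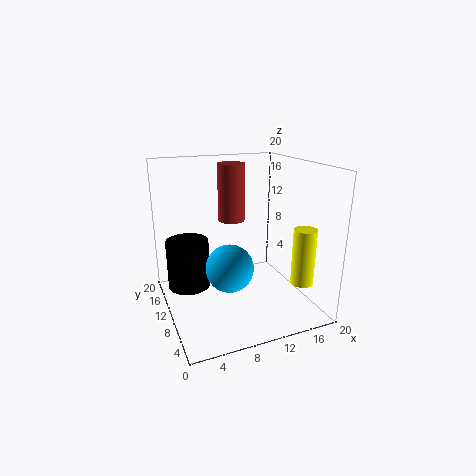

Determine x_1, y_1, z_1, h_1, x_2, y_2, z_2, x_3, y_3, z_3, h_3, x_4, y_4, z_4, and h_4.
x_1 = 11; y_1 = 15; z_1 = 11; h_1 = 8.5; x_2 = 7; y_2 = 5.5; z_2 = 8; x_3 = 16.5; y_3 = 3.5; z_3 = 5; h_3 = 7.5; x_4 = 3.5; y_4 = 13; z_4 = 2.5; h_4 = 7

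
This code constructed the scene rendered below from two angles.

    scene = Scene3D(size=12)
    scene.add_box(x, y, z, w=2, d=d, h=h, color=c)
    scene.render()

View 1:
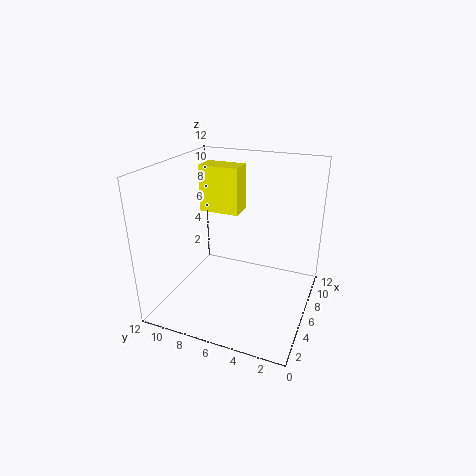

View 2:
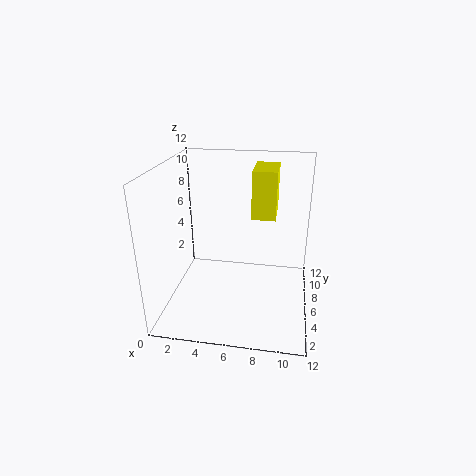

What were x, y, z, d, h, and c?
x = 7; y = 6.5; z = 7.5; d = 3.5; h = 4; c = 'yellow'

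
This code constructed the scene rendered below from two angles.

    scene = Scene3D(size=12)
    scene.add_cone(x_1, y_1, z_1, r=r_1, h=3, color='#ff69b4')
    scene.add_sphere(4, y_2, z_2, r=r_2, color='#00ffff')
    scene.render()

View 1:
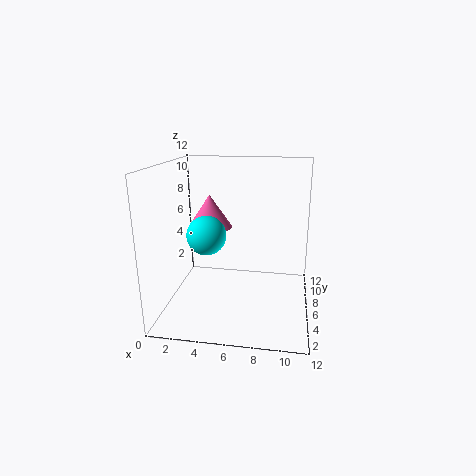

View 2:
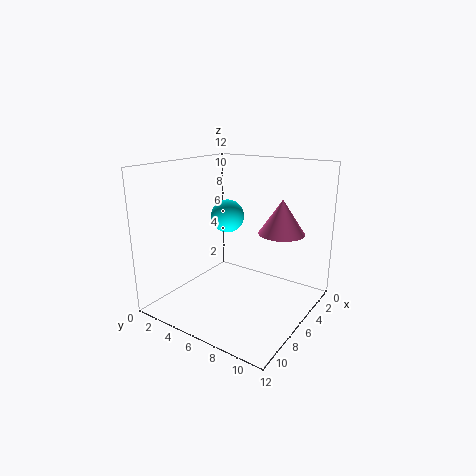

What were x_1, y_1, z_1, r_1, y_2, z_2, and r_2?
x_1 = 3
y_1 = 8.5
z_1 = 6
r_1 = 2
y_2 = 3.5
z_2 = 7
r_2 = 1.5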